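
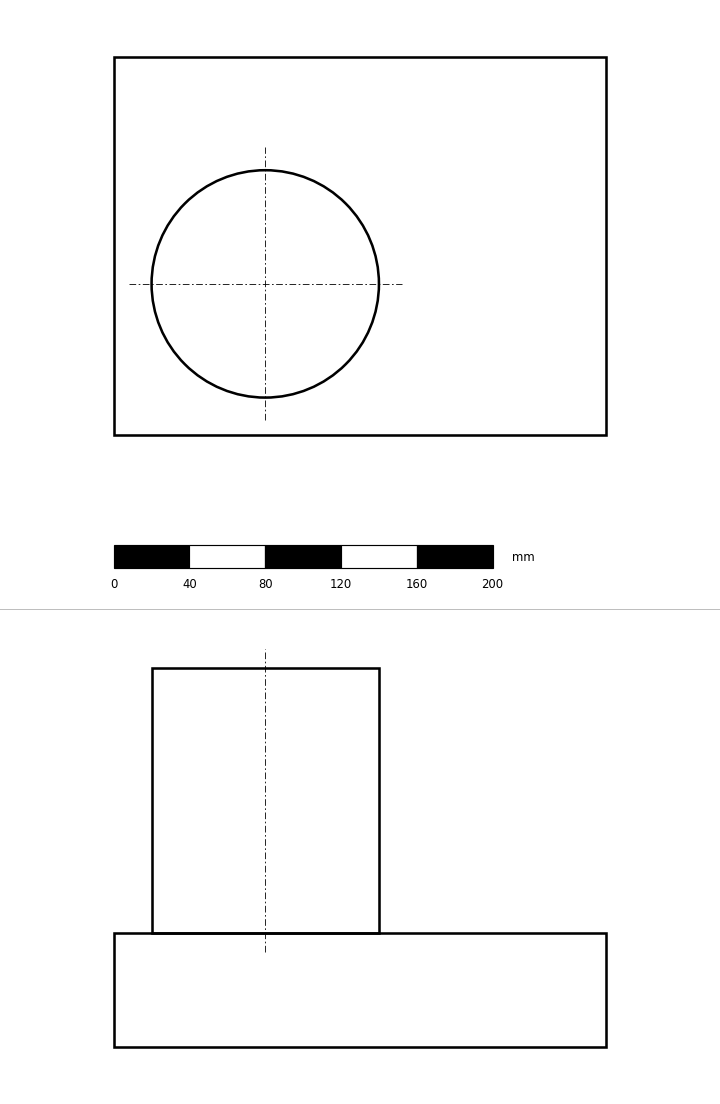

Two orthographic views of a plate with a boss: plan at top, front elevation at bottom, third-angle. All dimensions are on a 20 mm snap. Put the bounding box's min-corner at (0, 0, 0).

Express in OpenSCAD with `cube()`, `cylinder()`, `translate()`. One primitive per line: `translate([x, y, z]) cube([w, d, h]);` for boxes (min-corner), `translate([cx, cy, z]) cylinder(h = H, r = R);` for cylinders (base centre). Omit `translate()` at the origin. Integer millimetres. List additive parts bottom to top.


cube([260, 200, 60]);
translate([80, 80, 60]) cylinder(h = 140, r = 60);


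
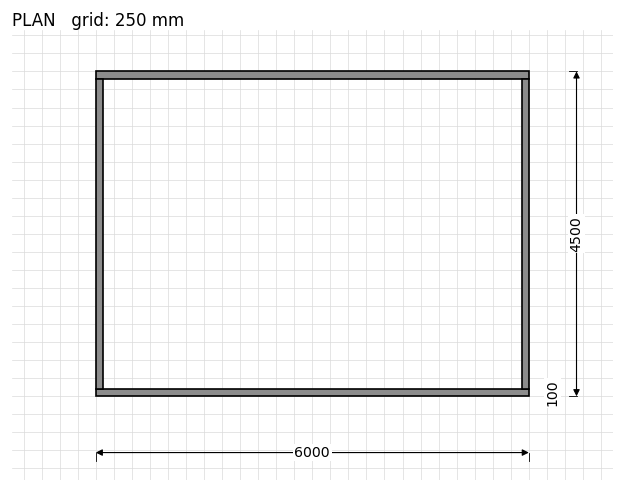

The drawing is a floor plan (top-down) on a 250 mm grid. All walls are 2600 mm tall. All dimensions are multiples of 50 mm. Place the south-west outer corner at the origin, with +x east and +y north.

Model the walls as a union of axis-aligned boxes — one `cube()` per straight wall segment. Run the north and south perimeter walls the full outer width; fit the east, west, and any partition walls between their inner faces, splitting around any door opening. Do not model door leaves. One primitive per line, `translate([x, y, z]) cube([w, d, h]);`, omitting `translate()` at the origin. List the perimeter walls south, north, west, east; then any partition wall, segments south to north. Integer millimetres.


cube([6000, 100, 2600]);
translate([0, 4400, 0]) cube([6000, 100, 2600]);
translate([0, 100, 0]) cube([100, 4300, 2600]);
translate([5900, 100, 0]) cube([100, 4300, 2600]);


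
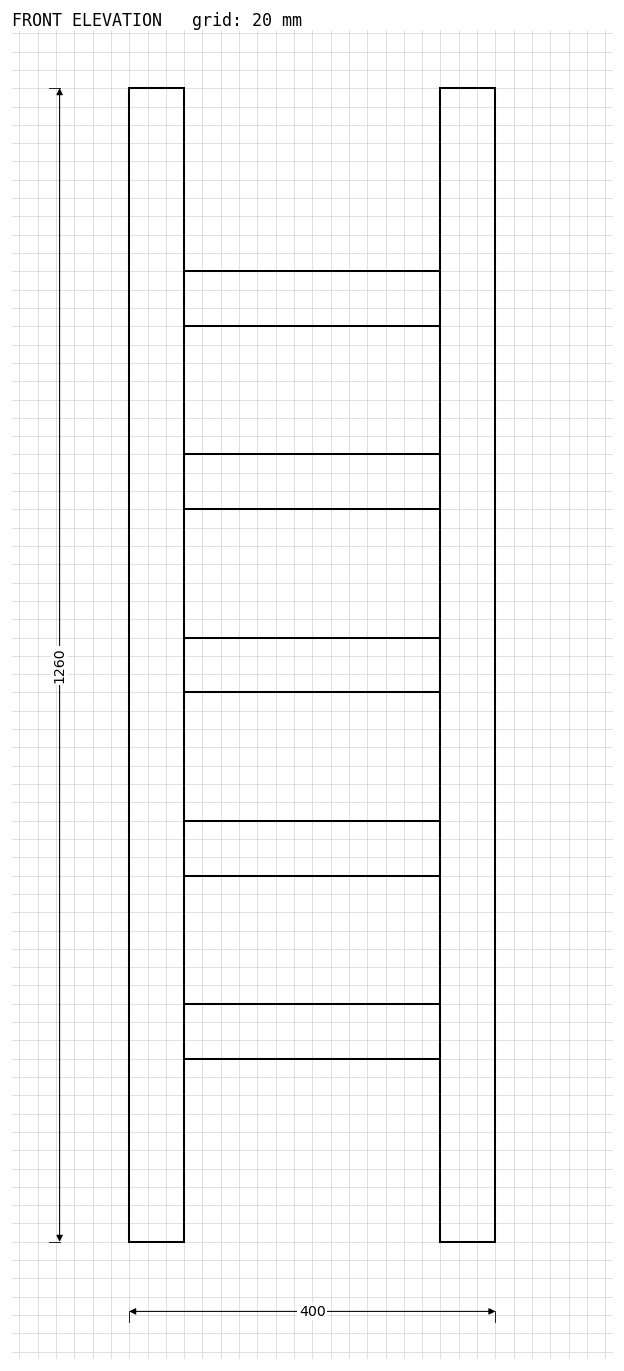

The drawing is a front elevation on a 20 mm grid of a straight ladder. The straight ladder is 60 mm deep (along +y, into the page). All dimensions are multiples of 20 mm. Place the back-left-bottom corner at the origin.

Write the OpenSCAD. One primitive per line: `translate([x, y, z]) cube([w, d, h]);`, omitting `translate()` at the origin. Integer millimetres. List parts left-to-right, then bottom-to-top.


cube([60, 60, 1260]);
translate([60, 0, 200]) cube([280, 60, 60]);
translate([60, 0, 400]) cube([280, 60, 60]);
translate([60, 0, 600]) cube([280, 60, 60]);
translate([60, 0, 800]) cube([280, 60, 60]);
translate([60, 0, 1000]) cube([280, 60, 60]);
translate([340, 0, 0]) cube([60, 60, 1260]);


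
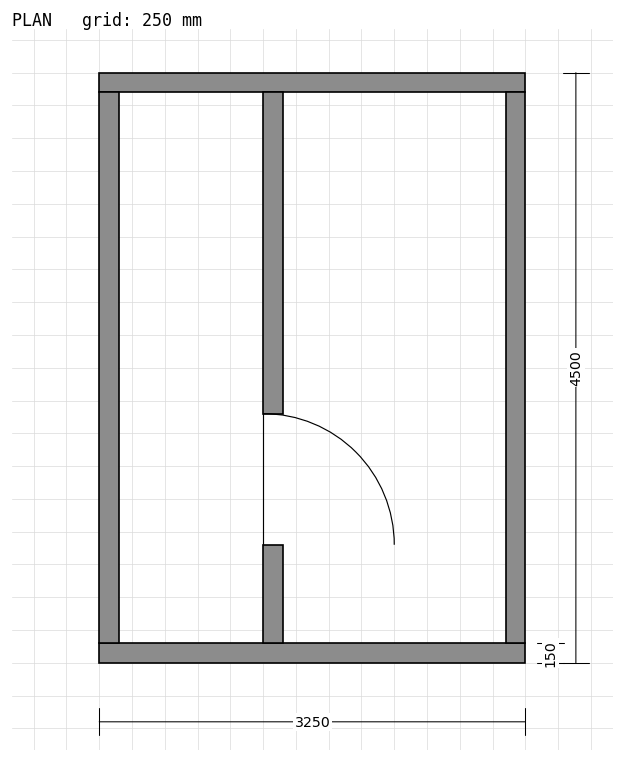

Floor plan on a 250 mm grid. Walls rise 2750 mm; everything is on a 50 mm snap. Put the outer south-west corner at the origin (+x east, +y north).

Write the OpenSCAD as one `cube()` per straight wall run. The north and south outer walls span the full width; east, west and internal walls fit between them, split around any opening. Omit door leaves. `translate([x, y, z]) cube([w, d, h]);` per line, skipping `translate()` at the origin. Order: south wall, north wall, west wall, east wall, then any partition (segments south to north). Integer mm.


cube([3250, 150, 2750]);
translate([0, 4350, 0]) cube([3250, 150, 2750]);
translate([0, 150, 0]) cube([150, 4200, 2750]);
translate([3100, 150, 0]) cube([150, 4200, 2750]);
translate([1250, 150, 0]) cube([150, 750, 2750]);
translate([1250, 1900, 0]) cube([150, 2450, 2750]);


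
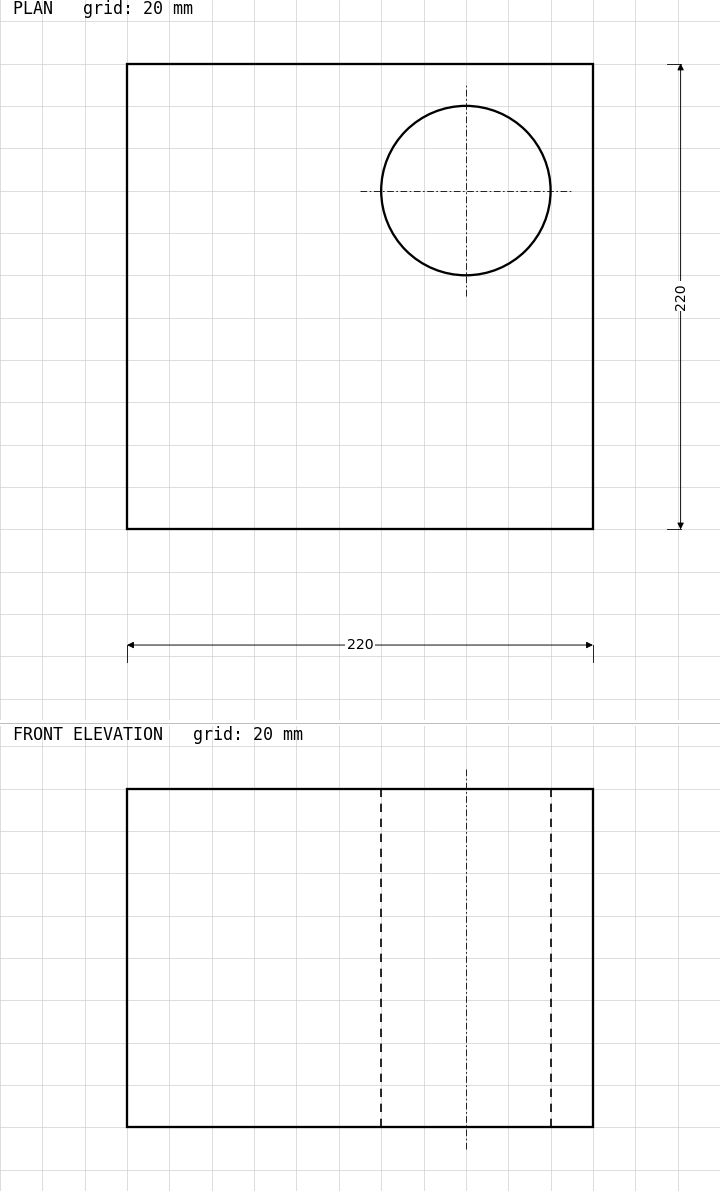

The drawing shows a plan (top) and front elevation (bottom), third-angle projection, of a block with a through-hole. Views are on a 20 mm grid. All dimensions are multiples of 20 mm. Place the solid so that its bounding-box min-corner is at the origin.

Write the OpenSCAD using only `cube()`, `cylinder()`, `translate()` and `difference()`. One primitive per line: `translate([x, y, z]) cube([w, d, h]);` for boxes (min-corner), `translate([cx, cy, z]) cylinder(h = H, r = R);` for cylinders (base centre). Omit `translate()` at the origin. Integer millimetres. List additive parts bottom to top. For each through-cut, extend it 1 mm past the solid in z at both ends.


difference() {
  cube([220, 220, 160]);
  translate([160, 160, -1]) cylinder(h = 162, r = 40);
}


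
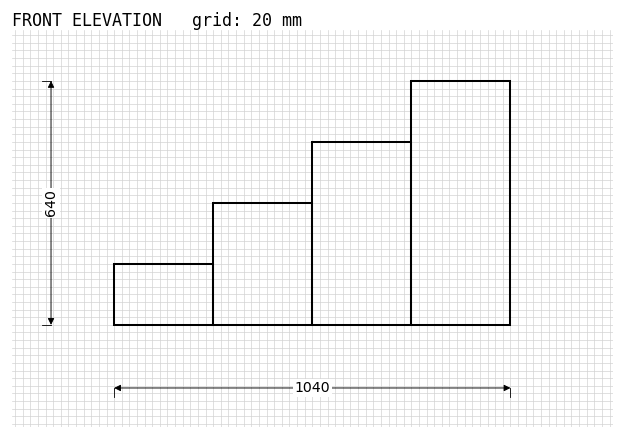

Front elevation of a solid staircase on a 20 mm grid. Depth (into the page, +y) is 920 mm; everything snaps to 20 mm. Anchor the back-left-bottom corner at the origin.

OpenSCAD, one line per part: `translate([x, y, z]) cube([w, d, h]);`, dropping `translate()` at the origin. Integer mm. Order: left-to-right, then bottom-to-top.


cube([260, 920, 160]);
translate([260, 0, 0]) cube([260, 920, 320]);
translate([520, 0, 0]) cube([260, 920, 480]);
translate([780, 0, 0]) cube([260, 920, 640]);


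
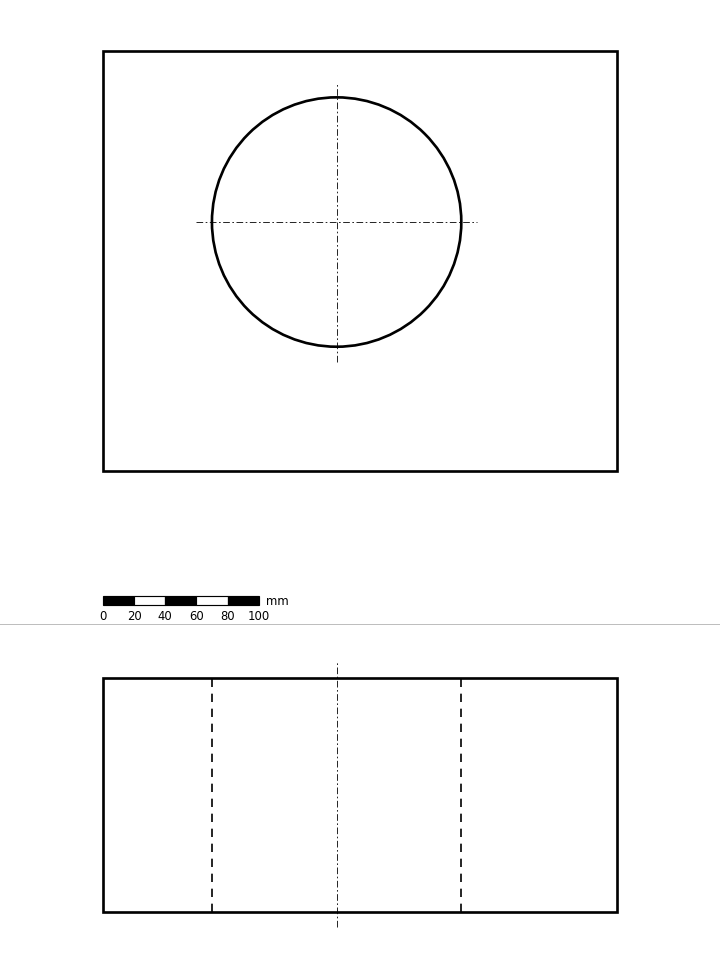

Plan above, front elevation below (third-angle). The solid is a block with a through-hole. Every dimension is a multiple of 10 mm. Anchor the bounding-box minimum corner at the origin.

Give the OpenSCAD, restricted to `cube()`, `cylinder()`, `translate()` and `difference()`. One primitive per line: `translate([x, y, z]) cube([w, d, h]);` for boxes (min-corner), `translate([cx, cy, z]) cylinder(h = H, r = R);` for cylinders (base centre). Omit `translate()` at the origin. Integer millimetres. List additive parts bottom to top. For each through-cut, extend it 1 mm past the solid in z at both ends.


difference() {
  cube([330, 270, 150]);
  translate([150, 160, -1]) cylinder(h = 152, r = 80);
}


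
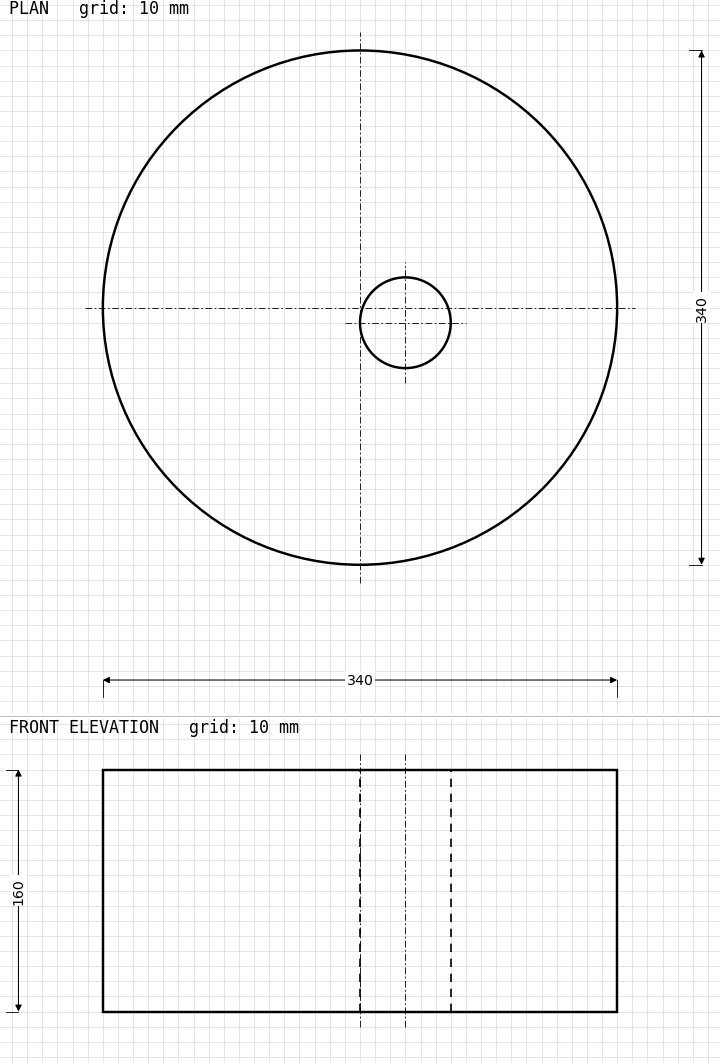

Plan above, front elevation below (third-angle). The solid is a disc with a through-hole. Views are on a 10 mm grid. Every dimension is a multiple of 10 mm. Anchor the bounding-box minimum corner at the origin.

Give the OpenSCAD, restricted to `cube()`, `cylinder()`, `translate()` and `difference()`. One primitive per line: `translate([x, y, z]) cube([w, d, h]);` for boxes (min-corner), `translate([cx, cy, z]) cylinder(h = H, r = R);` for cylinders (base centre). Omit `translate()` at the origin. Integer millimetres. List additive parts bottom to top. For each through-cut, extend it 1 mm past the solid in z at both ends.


difference() {
  translate([170, 170, 0]) cylinder(h = 160, r = 170);
  translate([200, 160, -1]) cylinder(h = 162, r = 30);
}


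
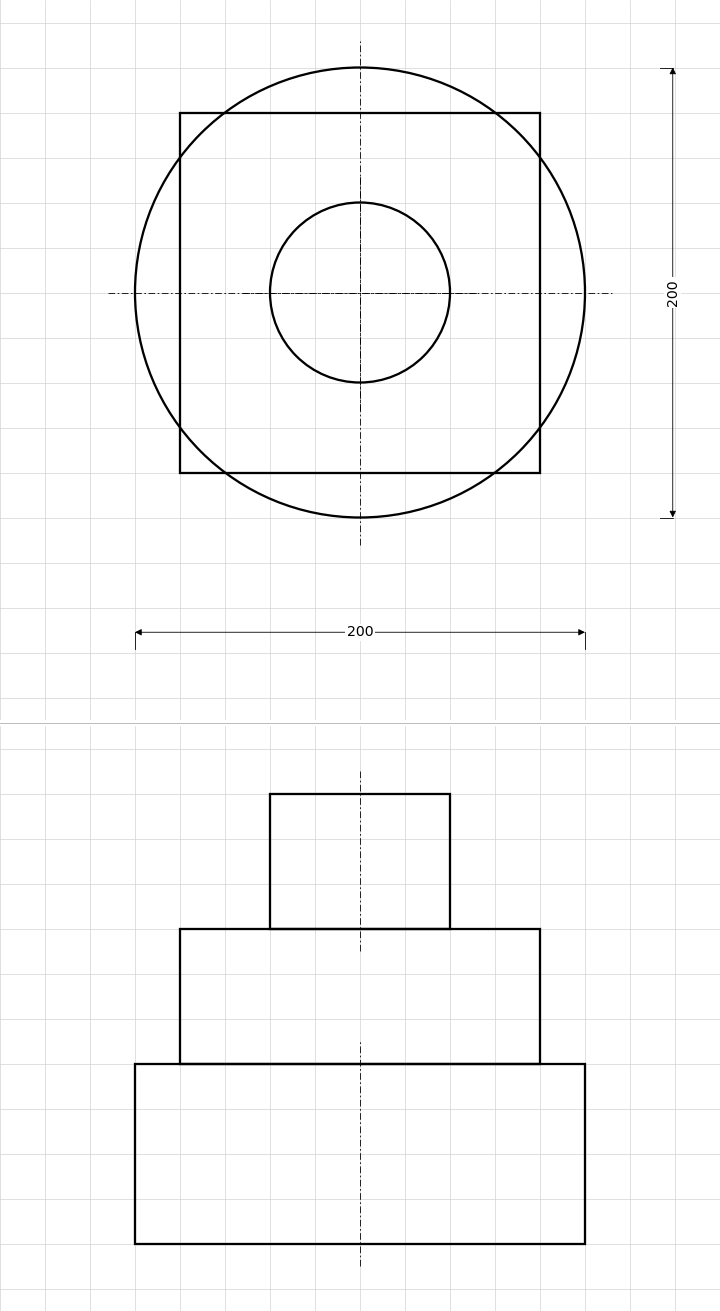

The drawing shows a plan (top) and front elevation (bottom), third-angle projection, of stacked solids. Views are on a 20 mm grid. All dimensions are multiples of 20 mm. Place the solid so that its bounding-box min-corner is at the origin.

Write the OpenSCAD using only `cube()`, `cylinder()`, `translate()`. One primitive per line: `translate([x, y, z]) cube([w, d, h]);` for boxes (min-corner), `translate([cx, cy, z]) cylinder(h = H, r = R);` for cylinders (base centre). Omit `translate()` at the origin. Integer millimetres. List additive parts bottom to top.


translate([100, 100, 0]) cylinder(h = 80, r = 100);
translate([20, 20, 80]) cube([160, 160, 60]);
translate([100, 100, 140]) cylinder(h = 60, r = 40);


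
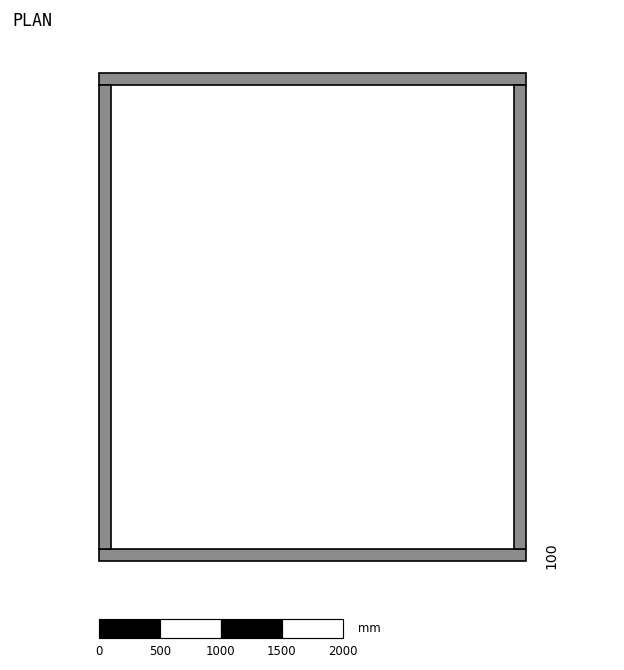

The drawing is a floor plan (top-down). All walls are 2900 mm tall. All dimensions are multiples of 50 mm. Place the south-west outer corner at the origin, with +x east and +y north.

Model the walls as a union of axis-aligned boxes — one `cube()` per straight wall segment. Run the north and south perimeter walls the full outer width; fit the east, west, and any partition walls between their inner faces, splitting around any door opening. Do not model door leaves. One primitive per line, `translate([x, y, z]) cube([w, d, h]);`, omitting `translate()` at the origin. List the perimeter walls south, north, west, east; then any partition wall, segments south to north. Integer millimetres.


cube([3500, 100, 2900]);
translate([0, 3900, 0]) cube([3500, 100, 2900]);
translate([0, 100, 0]) cube([100, 3800, 2900]);
translate([3400, 100, 0]) cube([100, 3800, 2900]);


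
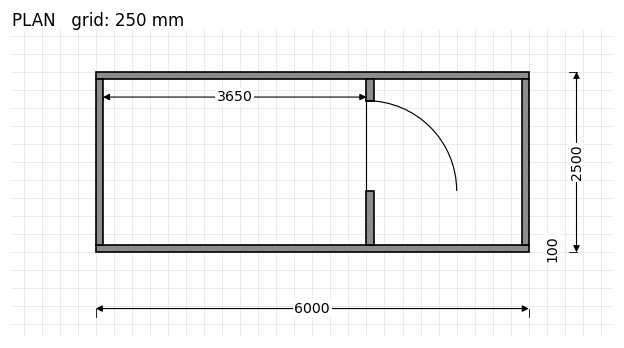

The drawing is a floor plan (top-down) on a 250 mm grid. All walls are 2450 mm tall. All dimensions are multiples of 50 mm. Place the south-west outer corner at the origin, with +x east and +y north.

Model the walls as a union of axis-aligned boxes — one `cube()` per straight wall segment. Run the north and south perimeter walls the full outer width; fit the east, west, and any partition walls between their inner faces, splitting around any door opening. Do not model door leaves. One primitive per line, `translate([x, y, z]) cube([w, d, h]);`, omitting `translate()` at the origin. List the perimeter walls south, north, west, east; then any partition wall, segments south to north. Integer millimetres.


cube([6000, 100, 2450]);
translate([0, 2400, 0]) cube([6000, 100, 2450]);
translate([0, 100, 0]) cube([100, 2300, 2450]);
translate([5900, 100, 0]) cube([100, 2300, 2450]);
translate([3750, 100, 0]) cube([100, 750, 2450]);
translate([3750, 2100, 0]) cube([100, 300, 2450]);


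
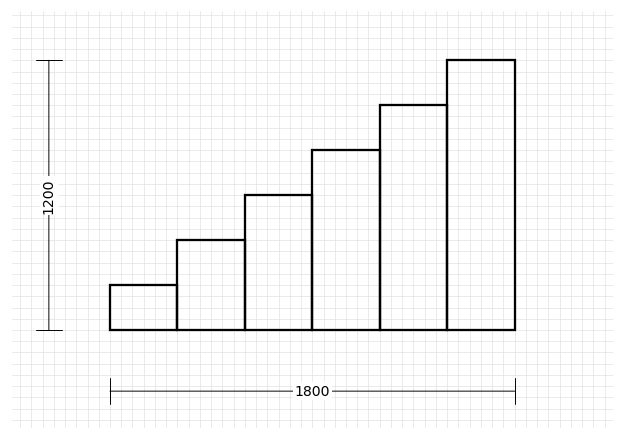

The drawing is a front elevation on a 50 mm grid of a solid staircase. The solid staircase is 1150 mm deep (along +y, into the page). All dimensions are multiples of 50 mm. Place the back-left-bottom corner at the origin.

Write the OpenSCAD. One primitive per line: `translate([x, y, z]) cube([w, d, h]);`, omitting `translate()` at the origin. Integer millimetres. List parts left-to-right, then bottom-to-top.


cube([300, 1150, 200]);
translate([300, 0, 0]) cube([300, 1150, 400]);
translate([600, 0, 0]) cube([300, 1150, 600]);
translate([900, 0, 0]) cube([300, 1150, 800]);
translate([1200, 0, 0]) cube([300, 1150, 1000]);
translate([1500, 0, 0]) cube([300, 1150, 1200]);


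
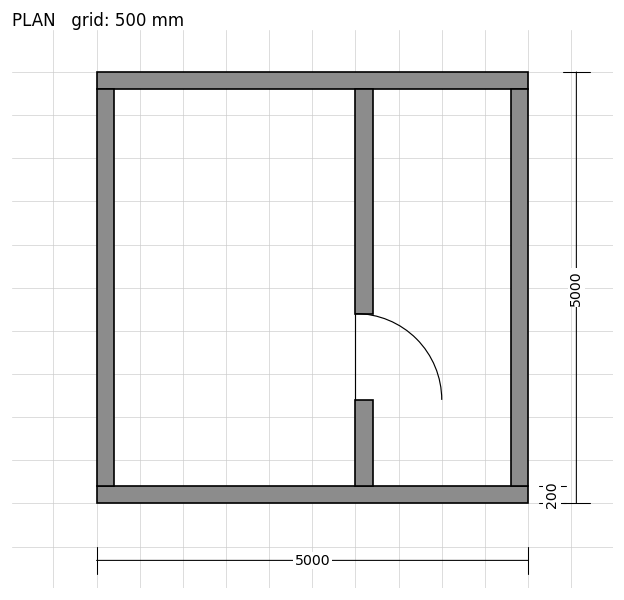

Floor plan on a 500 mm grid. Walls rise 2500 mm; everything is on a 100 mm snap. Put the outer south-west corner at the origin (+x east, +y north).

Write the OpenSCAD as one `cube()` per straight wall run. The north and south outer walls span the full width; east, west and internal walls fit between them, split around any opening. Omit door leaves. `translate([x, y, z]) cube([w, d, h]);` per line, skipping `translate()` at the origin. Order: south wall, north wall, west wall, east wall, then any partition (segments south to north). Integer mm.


cube([5000, 200, 2500]);
translate([0, 4800, 0]) cube([5000, 200, 2500]);
translate([0, 200, 0]) cube([200, 4600, 2500]);
translate([4800, 200, 0]) cube([200, 4600, 2500]);
translate([3000, 200, 0]) cube([200, 1000, 2500]);
translate([3000, 2200, 0]) cube([200, 2600, 2500]);


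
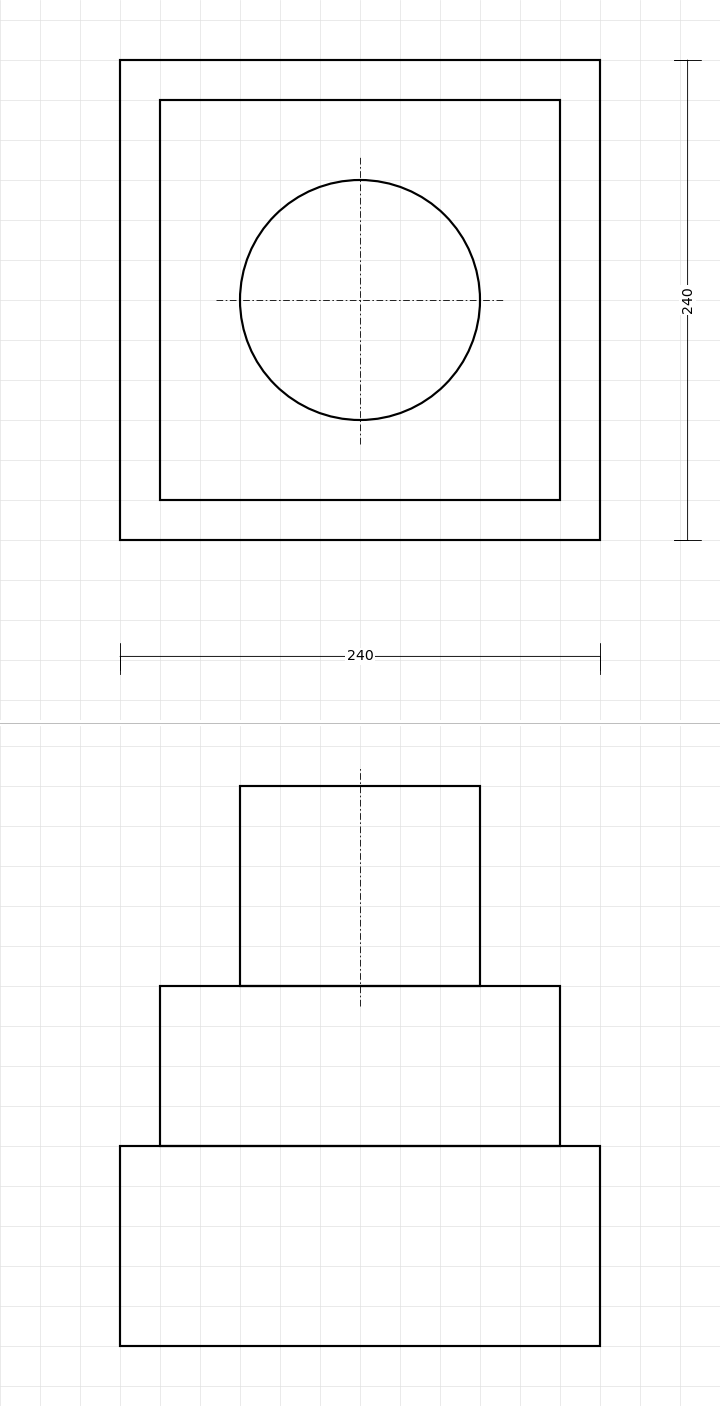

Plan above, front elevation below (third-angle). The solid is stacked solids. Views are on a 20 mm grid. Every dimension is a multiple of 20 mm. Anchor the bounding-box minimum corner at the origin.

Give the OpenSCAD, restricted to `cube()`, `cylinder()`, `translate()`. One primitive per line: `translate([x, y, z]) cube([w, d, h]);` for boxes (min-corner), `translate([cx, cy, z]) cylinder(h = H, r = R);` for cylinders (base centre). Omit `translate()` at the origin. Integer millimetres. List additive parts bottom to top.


cube([240, 240, 100]);
translate([20, 20, 100]) cube([200, 200, 80]);
translate([120, 120, 180]) cylinder(h = 100, r = 60);


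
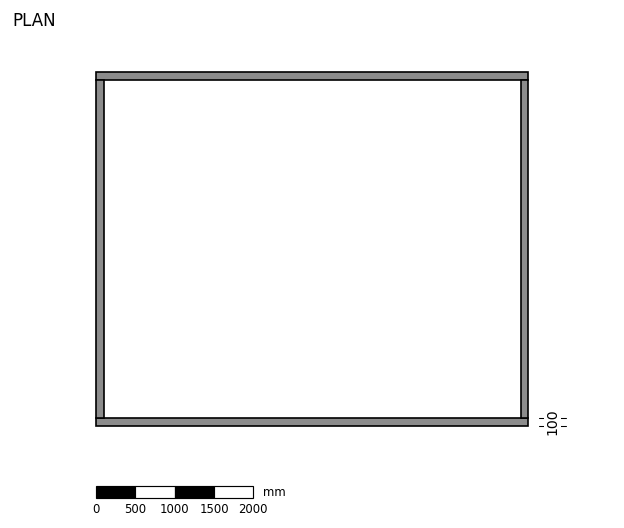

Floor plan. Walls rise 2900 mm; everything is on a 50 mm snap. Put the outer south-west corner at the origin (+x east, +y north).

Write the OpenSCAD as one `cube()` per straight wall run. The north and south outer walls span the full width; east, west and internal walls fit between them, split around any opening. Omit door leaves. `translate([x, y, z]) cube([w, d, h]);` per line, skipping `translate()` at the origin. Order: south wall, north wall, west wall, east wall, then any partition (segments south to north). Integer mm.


cube([5500, 100, 2900]);
translate([0, 4400, 0]) cube([5500, 100, 2900]);
translate([0, 100, 0]) cube([100, 4300, 2900]);
translate([5400, 100, 0]) cube([100, 4300, 2900]);


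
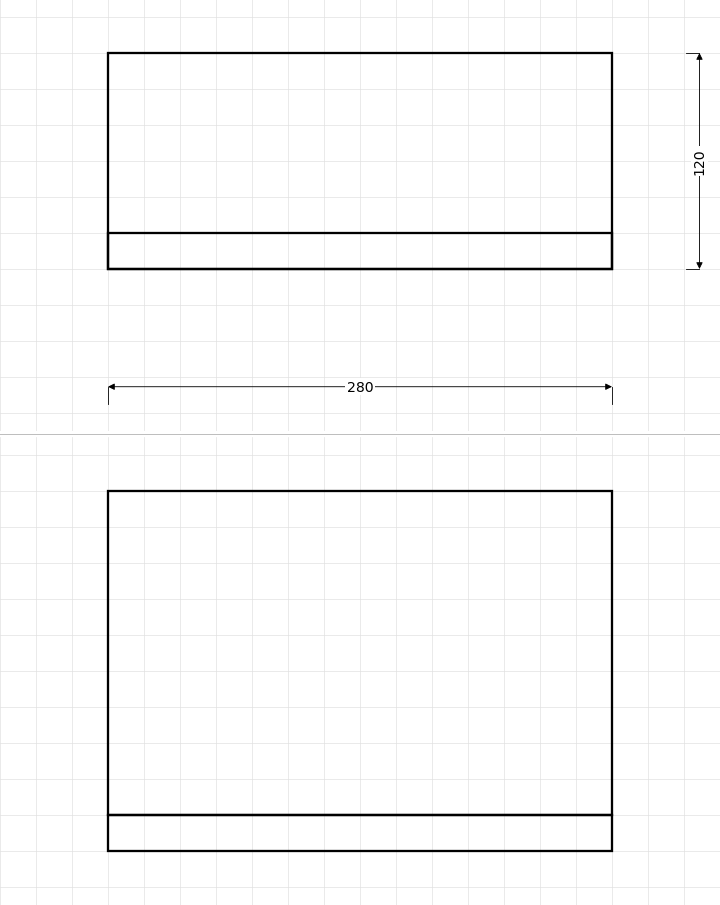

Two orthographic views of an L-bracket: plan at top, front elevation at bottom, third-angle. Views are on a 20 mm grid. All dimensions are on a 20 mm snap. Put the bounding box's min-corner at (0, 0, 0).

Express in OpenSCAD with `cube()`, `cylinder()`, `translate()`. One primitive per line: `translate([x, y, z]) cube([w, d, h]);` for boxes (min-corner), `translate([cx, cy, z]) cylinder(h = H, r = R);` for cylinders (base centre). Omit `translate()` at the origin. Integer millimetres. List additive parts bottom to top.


cube([280, 120, 20]);
translate([0, 0, 20]) cube([280, 20, 180]);


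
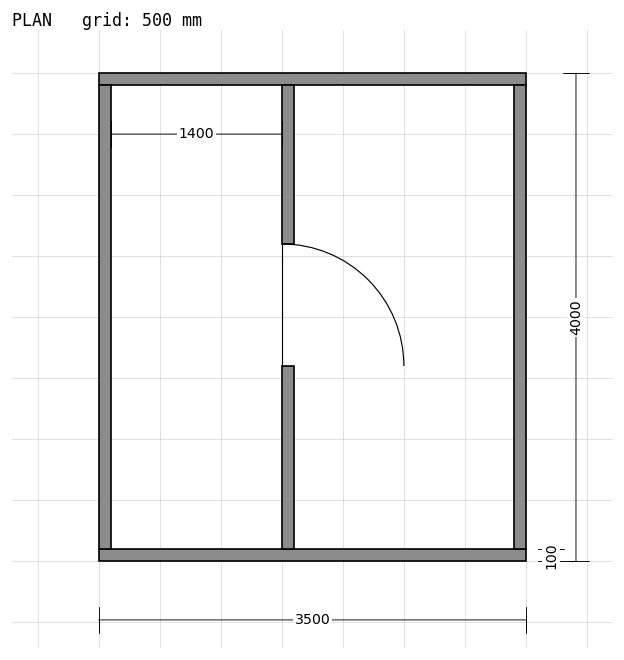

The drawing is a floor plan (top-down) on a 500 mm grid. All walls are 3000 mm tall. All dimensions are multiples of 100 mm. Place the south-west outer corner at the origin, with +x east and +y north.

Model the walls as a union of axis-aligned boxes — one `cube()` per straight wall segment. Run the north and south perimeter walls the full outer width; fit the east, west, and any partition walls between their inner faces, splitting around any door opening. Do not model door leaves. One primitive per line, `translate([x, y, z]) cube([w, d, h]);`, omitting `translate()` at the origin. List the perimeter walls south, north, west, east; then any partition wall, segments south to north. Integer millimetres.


cube([3500, 100, 3000]);
translate([0, 3900, 0]) cube([3500, 100, 3000]);
translate([0, 100, 0]) cube([100, 3800, 3000]);
translate([3400, 100, 0]) cube([100, 3800, 3000]);
translate([1500, 100, 0]) cube([100, 1500, 3000]);
translate([1500, 2600, 0]) cube([100, 1300, 3000]);


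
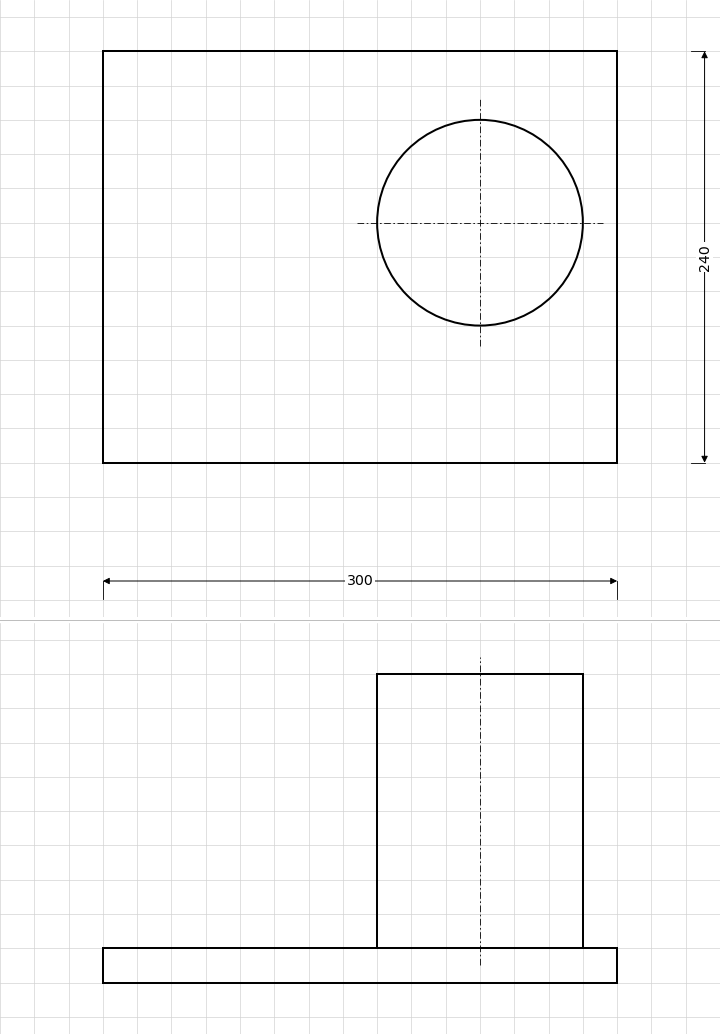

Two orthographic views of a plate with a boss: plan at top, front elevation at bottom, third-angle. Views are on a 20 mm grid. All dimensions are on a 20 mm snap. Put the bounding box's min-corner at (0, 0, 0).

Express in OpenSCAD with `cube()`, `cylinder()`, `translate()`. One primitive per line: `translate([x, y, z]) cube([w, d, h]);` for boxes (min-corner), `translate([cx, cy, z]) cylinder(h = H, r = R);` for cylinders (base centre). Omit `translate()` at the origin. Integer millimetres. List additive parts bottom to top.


cube([300, 240, 20]);
translate([220, 140, 20]) cylinder(h = 160, r = 60);


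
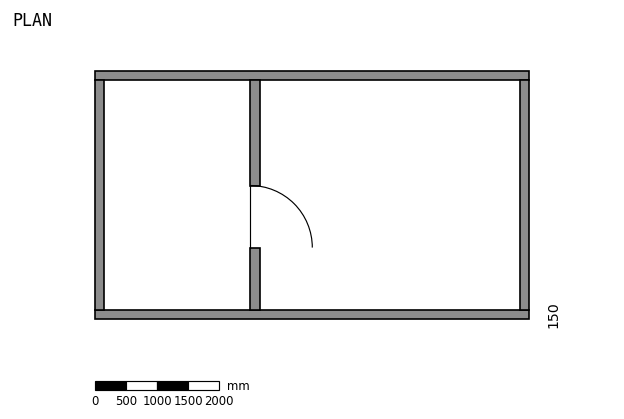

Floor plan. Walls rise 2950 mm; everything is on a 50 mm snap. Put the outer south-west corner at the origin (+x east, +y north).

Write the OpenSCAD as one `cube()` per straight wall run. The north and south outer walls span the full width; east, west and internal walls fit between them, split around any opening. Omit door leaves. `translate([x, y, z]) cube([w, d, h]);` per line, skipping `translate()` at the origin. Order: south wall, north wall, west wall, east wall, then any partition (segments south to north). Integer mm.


cube([7000, 150, 2950]);
translate([0, 3850, 0]) cube([7000, 150, 2950]);
translate([0, 150, 0]) cube([150, 3700, 2950]);
translate([6850, 150, 0]) cube([150, 3700, 2950]);
translate([2500, 150, 0]) cube([150, 1000, 2950]);
translate([2500, 2150, 0]) cube([150, 1700, 2950]);


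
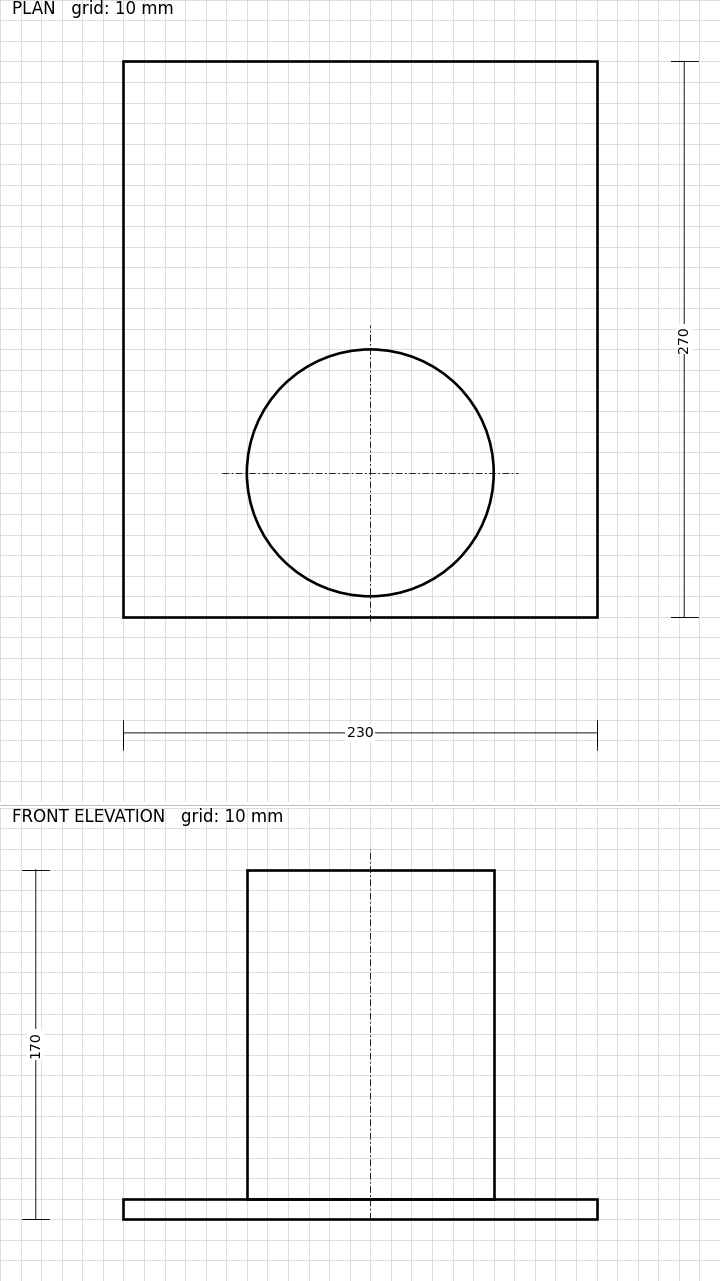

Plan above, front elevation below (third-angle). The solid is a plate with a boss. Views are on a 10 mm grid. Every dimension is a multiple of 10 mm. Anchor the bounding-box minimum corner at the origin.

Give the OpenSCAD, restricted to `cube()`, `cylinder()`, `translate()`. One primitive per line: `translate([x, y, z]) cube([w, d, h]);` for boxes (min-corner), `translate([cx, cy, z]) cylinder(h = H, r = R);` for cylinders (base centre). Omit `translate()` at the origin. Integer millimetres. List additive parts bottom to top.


cube([230, 270, 10]);
translate([120, 70, 10]) cylinder(h = 160, r = 60);


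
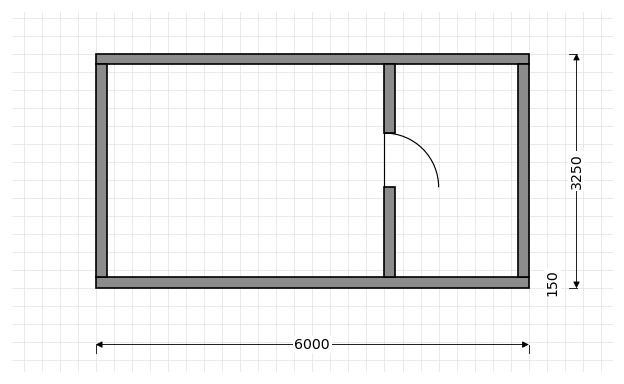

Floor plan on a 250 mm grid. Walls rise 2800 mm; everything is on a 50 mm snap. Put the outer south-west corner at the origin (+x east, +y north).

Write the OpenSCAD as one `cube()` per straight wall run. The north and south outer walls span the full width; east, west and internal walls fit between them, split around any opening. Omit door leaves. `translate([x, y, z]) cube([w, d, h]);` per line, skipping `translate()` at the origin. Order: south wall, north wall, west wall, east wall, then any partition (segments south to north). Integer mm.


cube([6000, 150, 2800]);
translate([0, 3100, 0]) cube([6000, 150, 2800]);
translate([0, 150, 0]) cube([150, 2950, 2800]);
translate([5850, 150, 0]) cube([150, 2950, 2800]);
translate([4000, 150, 0]) cube([150, 1250, 2800]);
translate([4000, 2150, 0]) cube([150, 950, 2800]);


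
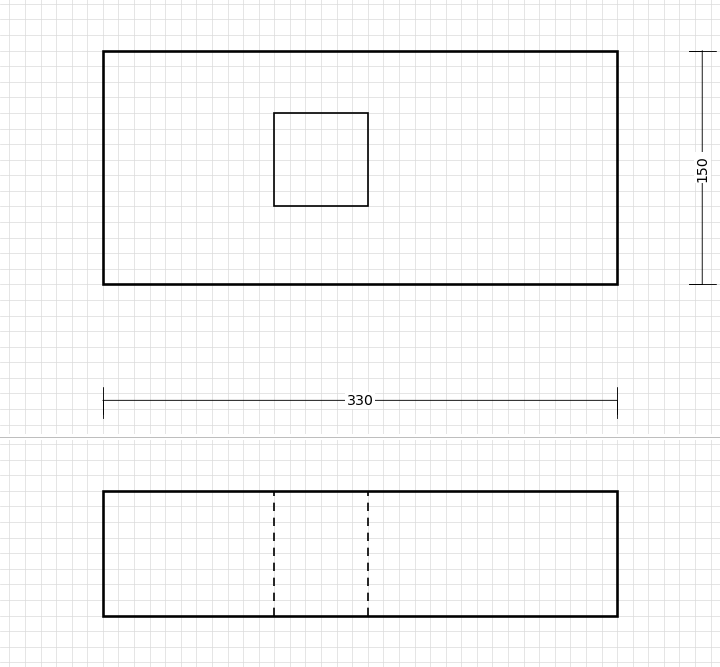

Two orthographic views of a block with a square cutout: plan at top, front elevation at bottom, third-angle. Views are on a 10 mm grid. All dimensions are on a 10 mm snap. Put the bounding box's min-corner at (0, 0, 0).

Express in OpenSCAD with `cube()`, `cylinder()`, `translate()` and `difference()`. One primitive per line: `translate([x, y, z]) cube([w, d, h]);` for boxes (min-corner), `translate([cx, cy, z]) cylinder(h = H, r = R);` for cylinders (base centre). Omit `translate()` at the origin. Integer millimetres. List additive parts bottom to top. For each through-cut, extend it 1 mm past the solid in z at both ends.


difference() {
  cube([330, 150, 80]);
  translate([110, 50, -1]) cube([60, 60, 82]);
}


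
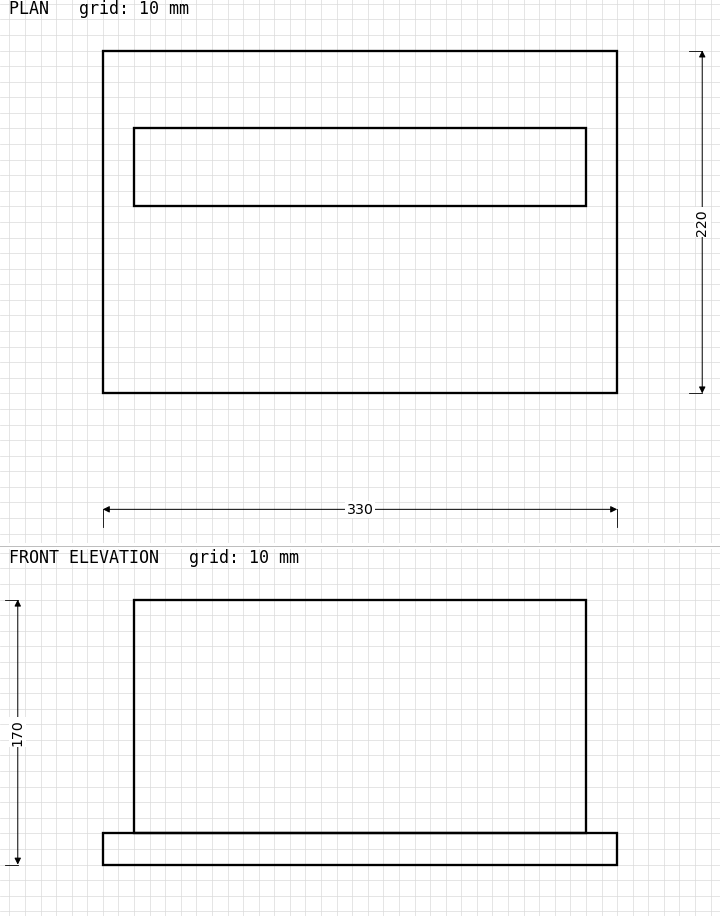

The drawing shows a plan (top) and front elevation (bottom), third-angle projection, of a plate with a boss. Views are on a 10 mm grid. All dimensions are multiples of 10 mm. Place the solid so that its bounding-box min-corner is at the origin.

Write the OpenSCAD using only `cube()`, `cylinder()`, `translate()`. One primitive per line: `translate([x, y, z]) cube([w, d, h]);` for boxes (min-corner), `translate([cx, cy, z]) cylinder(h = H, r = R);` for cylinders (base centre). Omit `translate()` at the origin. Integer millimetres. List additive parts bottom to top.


cube([330, 220, 20]);
translate([20, 120, 20]) cube([290, 50, 150]);


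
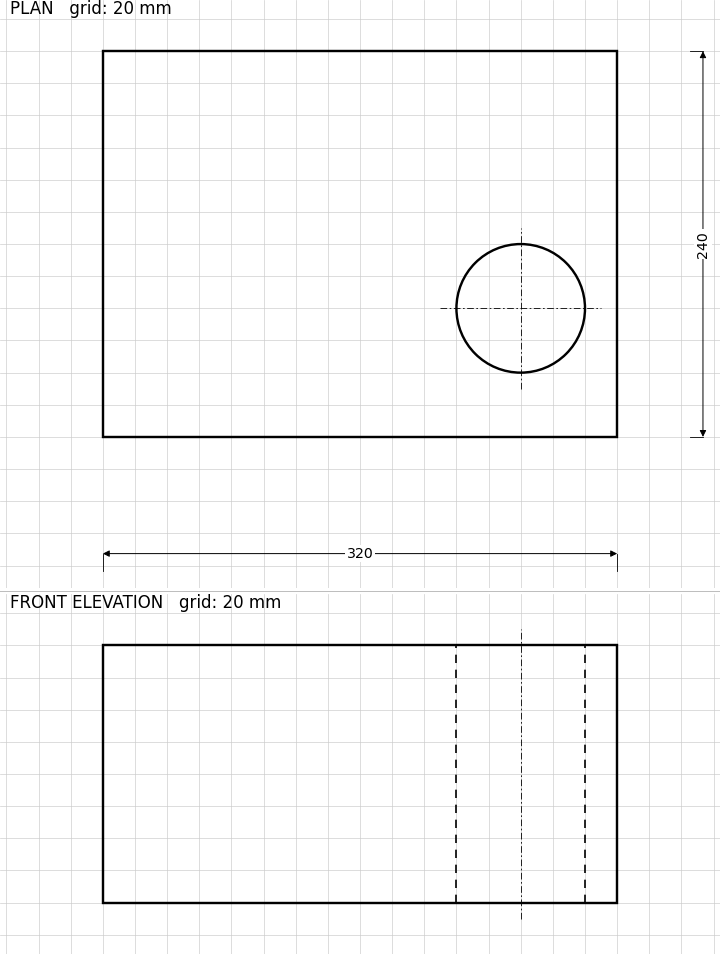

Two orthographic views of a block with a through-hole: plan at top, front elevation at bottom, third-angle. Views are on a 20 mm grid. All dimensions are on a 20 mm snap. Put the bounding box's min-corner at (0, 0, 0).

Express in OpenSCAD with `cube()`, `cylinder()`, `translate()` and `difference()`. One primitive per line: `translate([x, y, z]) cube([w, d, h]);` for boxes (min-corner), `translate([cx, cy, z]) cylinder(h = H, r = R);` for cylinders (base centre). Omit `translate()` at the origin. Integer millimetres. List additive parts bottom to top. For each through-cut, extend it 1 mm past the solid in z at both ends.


difference() {
  cube([320, 240, 160]);
  translate([260, 80, -1]) cylinder(h = 162, r = 40);
}


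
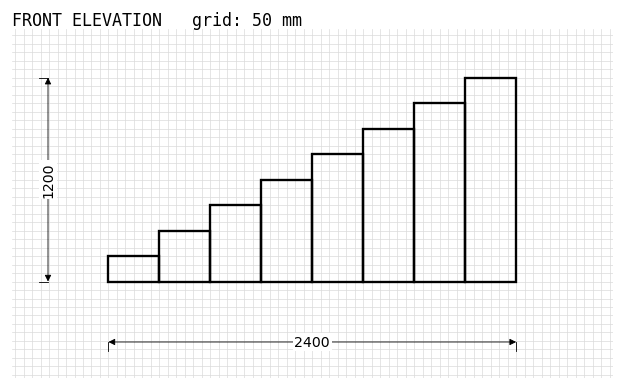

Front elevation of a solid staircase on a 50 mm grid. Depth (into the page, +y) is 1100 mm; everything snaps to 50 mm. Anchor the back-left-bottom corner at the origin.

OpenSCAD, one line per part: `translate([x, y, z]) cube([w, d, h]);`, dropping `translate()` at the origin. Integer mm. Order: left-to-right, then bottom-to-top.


cube([300, 1100, 150]);
translate([300, 0, 0]) cube([300, 1100, 300]);
translate([600, 0, 0]) cube([300, 1100, 450]);
translate([900, 0, 0]) cube([300, 1100, 600]);
translate([1200, 0, 0]) cube([300, 1100, 750]);
translate([1500, 0, 0]) cube([300, 1100, 900]);
translate([1800, 0, 0]) cube([300, 1100, 1050]);
translate([2100, 0, 0]) cube([300, 1100, 1200]);


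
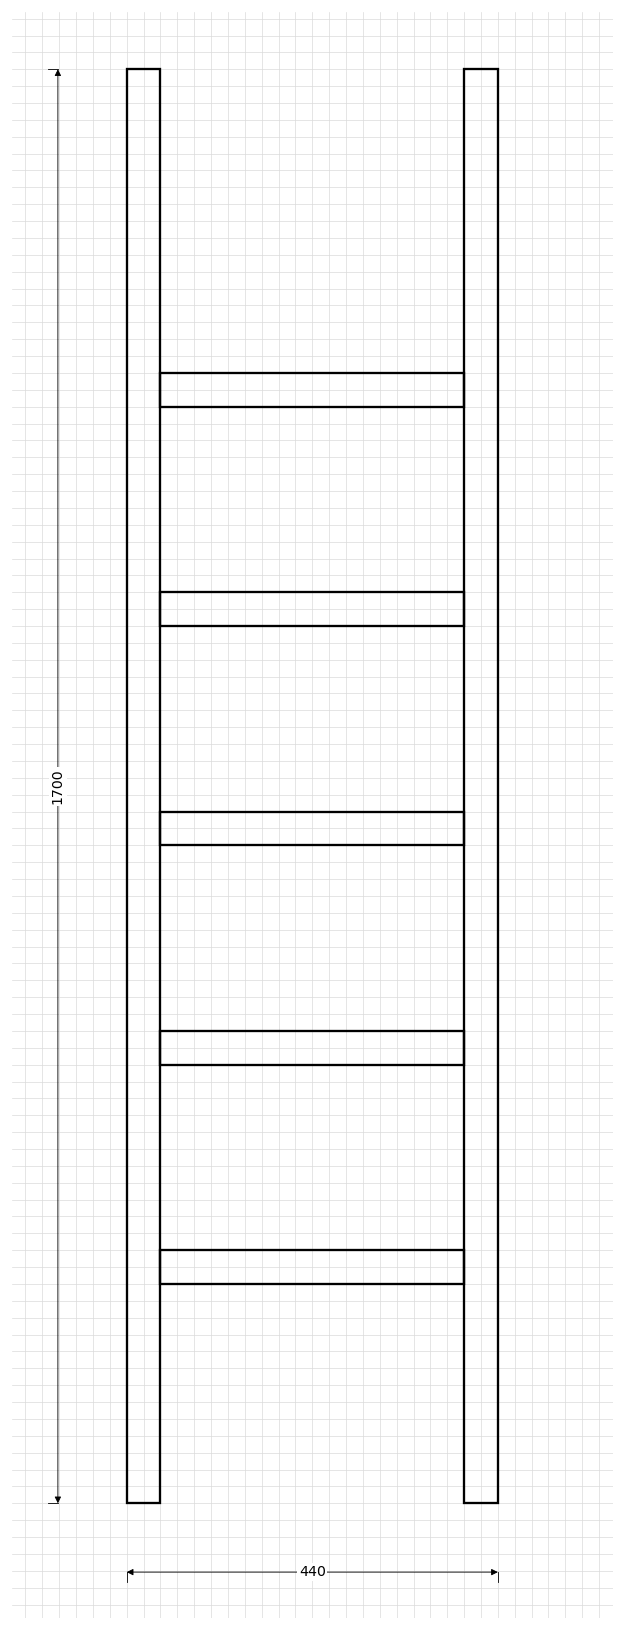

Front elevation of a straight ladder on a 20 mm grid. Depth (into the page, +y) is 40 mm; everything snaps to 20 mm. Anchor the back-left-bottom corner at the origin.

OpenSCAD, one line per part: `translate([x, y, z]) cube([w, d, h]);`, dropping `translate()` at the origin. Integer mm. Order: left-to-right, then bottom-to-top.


cube([40, 40, 1700]);
translate([40, 0, 260]) cube([360, 40, 40]);
translate([40, 0, 520]) cube([360, 40, 40]);
translate([40, 0, 780]) cube([360, 40, 40]);
translate([40, 0, 1040]) cube([360, 40, 40]);
translate([40, 0, 1300]) cube([360, 40, 40]);
translate([400, 0, 0]) cube([40, 40, 1700]);


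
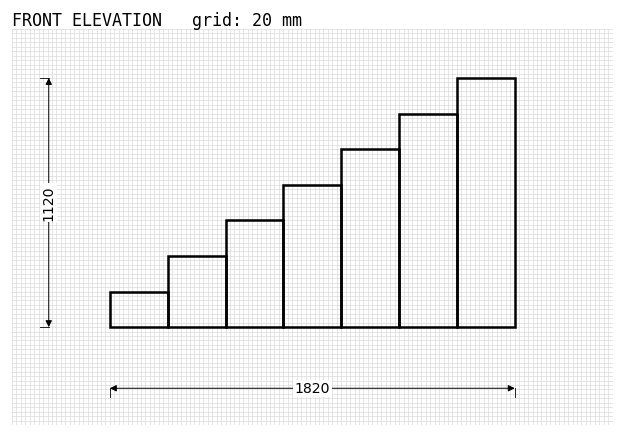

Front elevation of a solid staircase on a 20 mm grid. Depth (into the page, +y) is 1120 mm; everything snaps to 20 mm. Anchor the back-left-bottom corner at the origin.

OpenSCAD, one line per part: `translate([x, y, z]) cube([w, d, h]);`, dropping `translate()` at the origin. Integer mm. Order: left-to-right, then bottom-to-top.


cube([260, 1120, 160]);
translate([260, 0, 0]) cube([260, 1120, 320]);
translate([520, 0, 0]) cube([260, 1120, 480]);
translate([780, 0, 0]) cube([260, 1120, 640]);
translate([1040, 0, 0]) cube([260, 1120, 800]);
translate([1300, 0, 0]) cube([260, 1120, 960]);
translate([1560, 0, 0]) cube([260, 1120, 1120]);


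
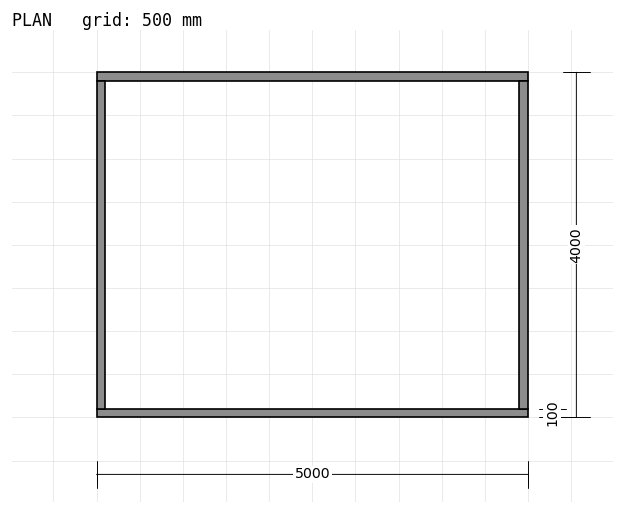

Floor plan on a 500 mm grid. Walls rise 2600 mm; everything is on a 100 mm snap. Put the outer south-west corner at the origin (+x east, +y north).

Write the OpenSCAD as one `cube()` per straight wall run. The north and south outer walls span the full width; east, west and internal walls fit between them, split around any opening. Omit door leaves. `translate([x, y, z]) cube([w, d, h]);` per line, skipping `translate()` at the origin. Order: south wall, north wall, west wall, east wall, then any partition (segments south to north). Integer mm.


cube([5000, 100, 2600]);
translate([0, 3900, 0]) cube([5000, 100, 2600]);
translate([0, 100, 0]) cube([100, 3800, 2600]);
translate([4900, 100, 0]) cube([100, 3800, 2600]);


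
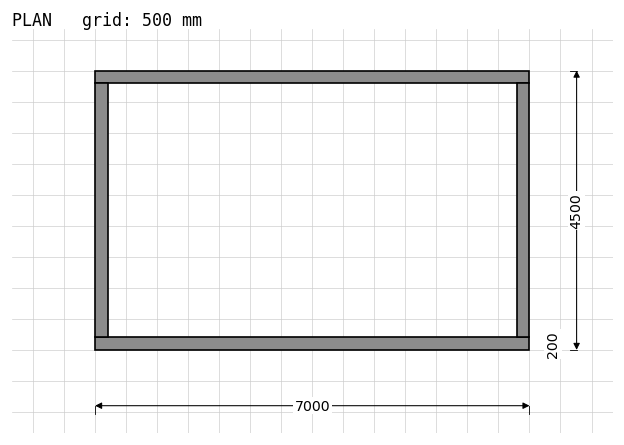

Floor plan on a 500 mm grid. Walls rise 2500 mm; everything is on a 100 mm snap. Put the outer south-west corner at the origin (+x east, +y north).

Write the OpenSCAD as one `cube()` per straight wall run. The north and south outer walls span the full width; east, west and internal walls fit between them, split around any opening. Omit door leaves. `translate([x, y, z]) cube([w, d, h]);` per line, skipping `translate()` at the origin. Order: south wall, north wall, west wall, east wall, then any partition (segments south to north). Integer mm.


cube([7000, 200, 2500]);
translate([0, 4300, 0]) cube([7000, 200, 2500]);
translate([0, 200, 0]) cube([200, 4100, 2500]);
translate([6800, 200, 0]) cube([200, 4100, 2500]);


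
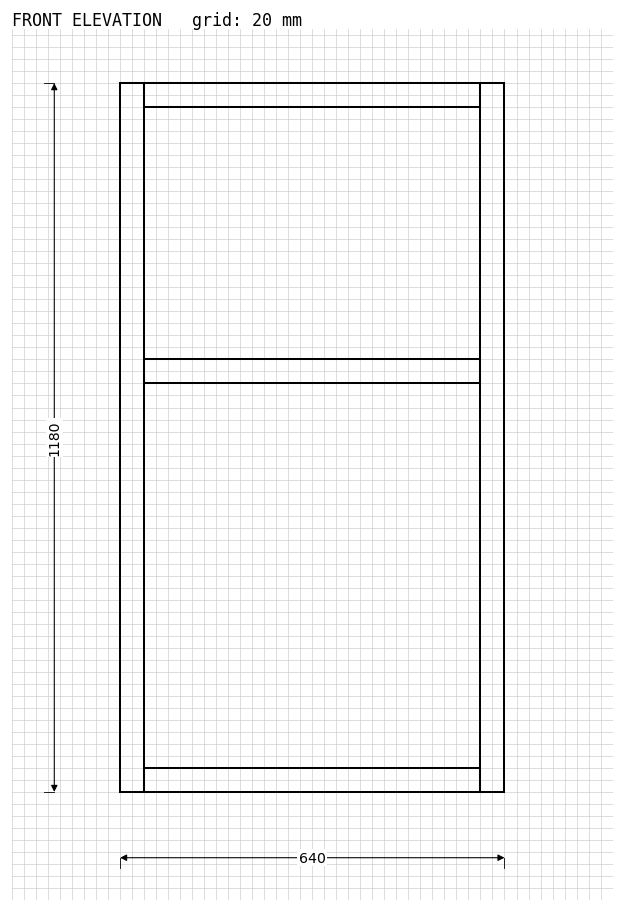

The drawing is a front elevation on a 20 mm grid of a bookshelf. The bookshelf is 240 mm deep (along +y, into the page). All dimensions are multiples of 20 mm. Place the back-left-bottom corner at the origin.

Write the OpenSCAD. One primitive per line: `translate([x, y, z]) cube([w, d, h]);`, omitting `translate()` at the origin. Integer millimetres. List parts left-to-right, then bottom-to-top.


cube([40, 240, 1180]);
translate([40, 0, 0]) cube([560, 240, 40]);
translate([40, 0, 680]) cube([560, 240, 40]);
translate([40, 0, 1140]) cube([560, 240, 40]);
translate([600, 0, 0]) cube([40, 240, 1180]);


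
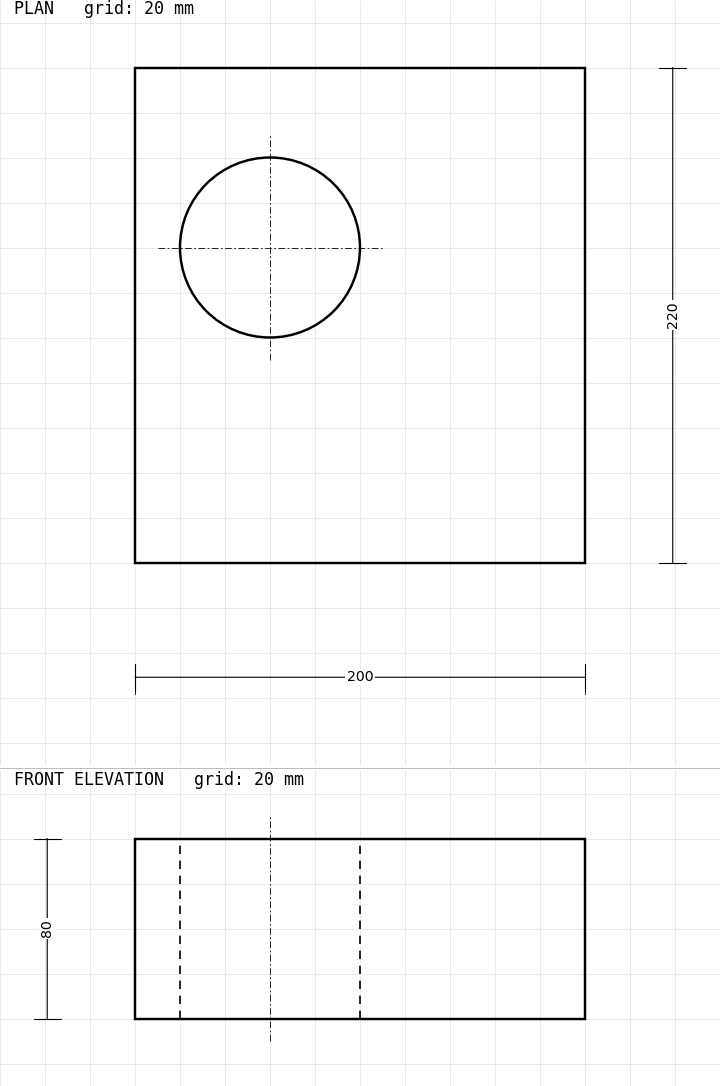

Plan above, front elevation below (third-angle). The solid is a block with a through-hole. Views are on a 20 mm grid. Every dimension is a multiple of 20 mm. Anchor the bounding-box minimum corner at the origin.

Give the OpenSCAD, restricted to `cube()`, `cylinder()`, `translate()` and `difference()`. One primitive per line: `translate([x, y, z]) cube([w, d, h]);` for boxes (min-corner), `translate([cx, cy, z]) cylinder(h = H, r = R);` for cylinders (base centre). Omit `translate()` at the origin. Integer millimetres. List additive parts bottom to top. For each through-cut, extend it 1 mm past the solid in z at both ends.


difference() {
  cube([200, 220, 80]);
  translate([60, 140, -1]) cylinder(h = 82, r = 40);
}


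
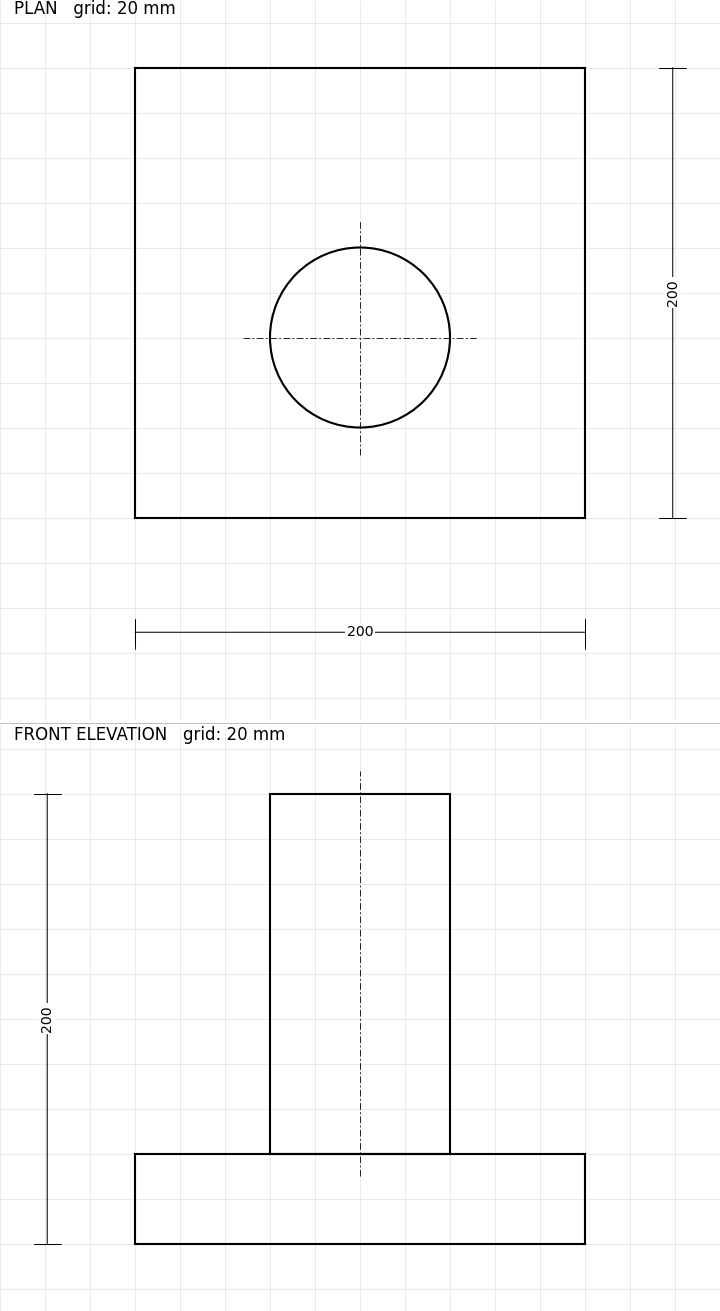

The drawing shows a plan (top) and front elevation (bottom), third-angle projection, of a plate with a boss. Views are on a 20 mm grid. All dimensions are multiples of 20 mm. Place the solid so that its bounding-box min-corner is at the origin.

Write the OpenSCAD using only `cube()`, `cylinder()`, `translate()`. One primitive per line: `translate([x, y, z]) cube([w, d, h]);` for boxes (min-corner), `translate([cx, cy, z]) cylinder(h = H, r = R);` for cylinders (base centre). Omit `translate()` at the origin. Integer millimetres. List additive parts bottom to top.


cube([200, 200, 40]);
translate([100, 80, 40]) cylinder(h = 160, r = 40);


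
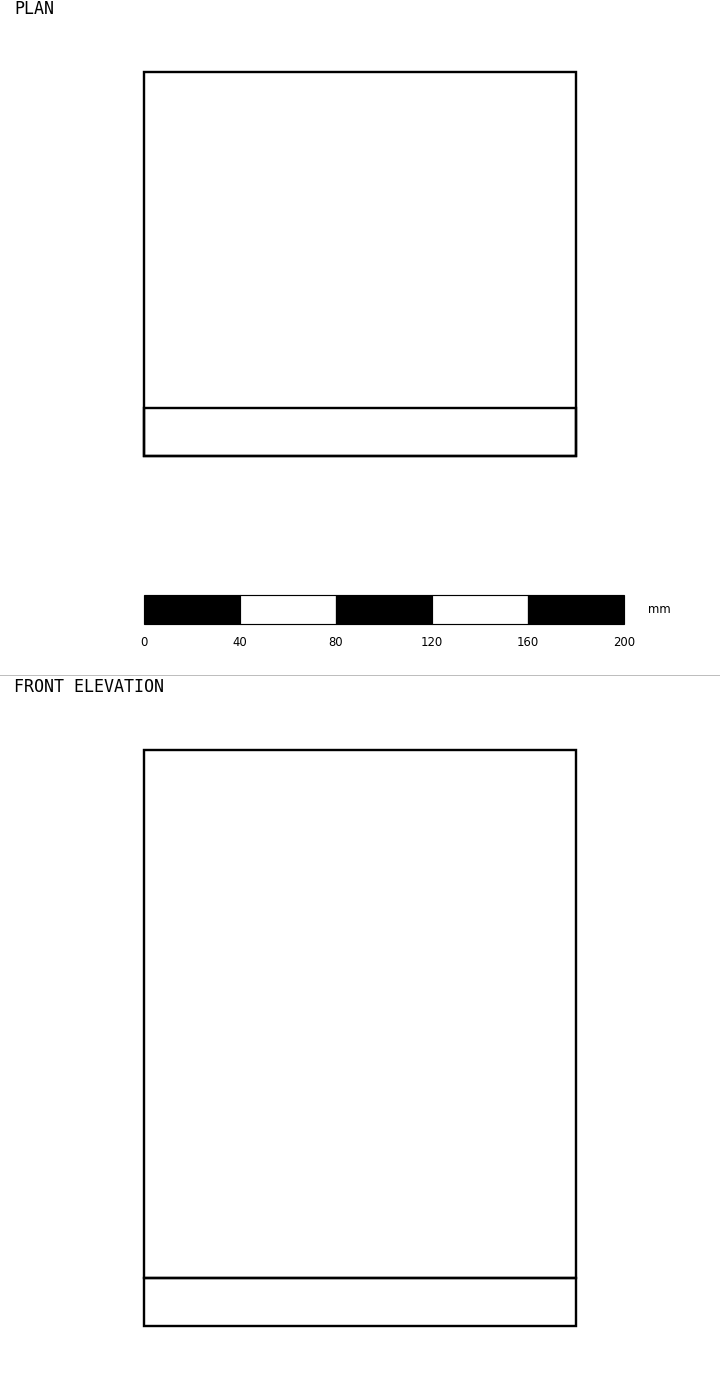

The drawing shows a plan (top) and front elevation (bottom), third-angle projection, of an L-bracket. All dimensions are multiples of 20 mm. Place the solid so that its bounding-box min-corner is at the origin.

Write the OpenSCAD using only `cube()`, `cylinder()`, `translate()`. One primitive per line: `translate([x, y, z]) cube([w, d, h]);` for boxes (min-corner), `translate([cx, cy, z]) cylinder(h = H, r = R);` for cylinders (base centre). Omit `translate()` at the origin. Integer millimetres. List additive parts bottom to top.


cube([180, 160, 20]);
translate([0, 0, 20]) cube([180, 20, 220]);


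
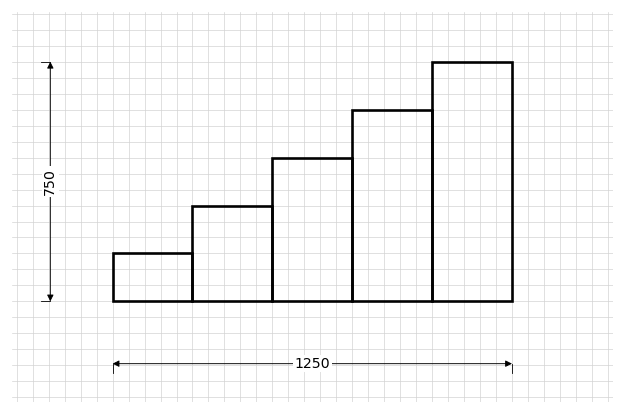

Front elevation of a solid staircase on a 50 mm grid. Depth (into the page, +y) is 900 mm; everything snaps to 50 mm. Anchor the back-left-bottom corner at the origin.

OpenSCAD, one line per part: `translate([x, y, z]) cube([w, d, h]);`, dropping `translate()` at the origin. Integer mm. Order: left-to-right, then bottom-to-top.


cube([250, 900, 150]);
translate([250, 0, 0]) cube([250, 900, 300]);
translate([500, 0, 0]) cube([250, 900, 450]);
translate([750, 0, 0]) cube([250, 900, 600]);
translate([1000, 0, 0]) cube([250, 900, 750]);


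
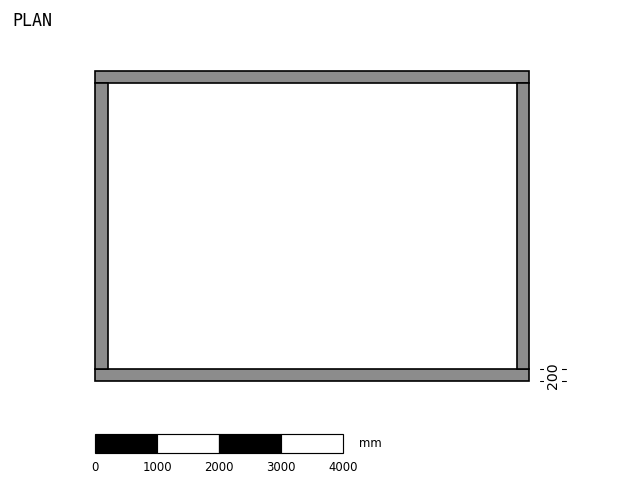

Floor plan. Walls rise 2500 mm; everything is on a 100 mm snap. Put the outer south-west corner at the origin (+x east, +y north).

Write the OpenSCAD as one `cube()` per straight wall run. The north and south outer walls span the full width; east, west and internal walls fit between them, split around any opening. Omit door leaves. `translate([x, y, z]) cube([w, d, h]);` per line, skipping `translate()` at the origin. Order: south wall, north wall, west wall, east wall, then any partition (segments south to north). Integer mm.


cube([7000, 200, 2500]);
translate([0, 4800, 0]) cube([7000, 200, 2500]);
translate([0, 200, 0]) cube([200, 4600, 2500]);
translate([6800, 200, 0]) cube([200, 4600, 2500]);


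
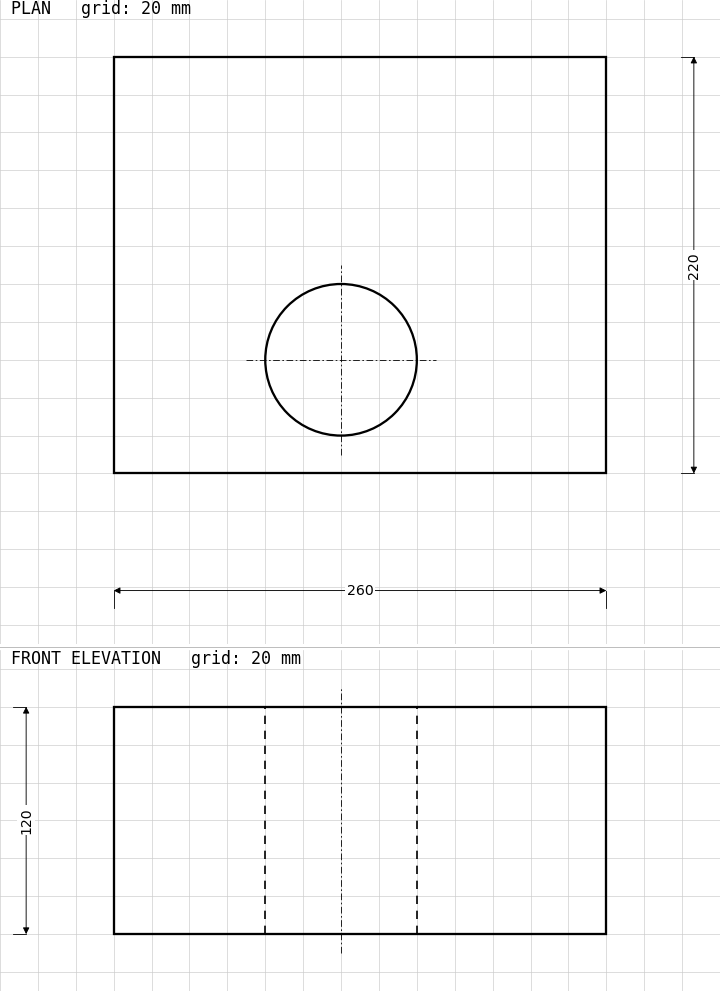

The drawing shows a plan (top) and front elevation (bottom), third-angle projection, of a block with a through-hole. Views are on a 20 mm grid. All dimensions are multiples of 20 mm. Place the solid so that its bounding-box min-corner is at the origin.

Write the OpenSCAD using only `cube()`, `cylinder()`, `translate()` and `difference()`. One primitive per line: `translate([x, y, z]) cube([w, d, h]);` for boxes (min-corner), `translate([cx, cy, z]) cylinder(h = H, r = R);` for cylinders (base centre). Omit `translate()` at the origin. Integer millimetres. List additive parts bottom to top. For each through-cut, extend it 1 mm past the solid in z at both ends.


difference() {
  cube([260, 220, 120]);
  translate([120, 60, -1]) cylinder(h = 122, r = 40);
}


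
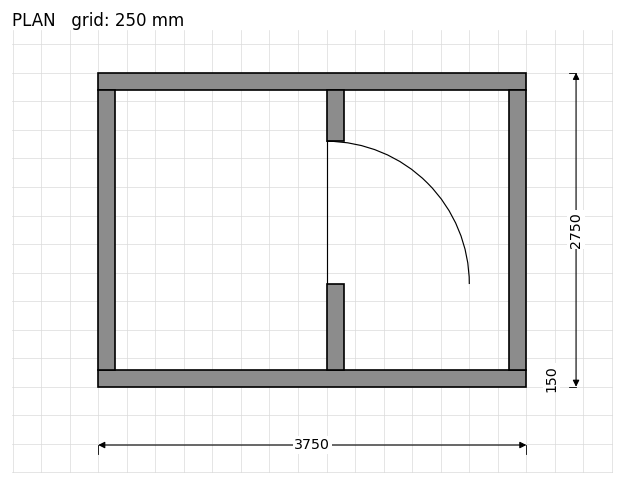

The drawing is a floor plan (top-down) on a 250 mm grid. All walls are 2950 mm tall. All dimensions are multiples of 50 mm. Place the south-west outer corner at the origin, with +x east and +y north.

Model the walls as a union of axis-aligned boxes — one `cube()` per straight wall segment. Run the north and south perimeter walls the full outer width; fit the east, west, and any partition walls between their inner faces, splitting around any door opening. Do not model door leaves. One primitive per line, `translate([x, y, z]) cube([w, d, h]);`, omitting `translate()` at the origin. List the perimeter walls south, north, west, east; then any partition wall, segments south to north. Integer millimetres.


cube([3750, 150, 2950]);
translate([0, 2600, 0]) cube([3750, 150, 2950]);
translate([0, 150, 0]) cube([150, 2450, 2950]);
translate([3600, 150, 0]) cube([150, 2450, 2950]);
translate([2000, 150, 0]) cube([150, 750, 2950]);
translate([2000, 2150, 0]) cube([150, 450, 2950]);


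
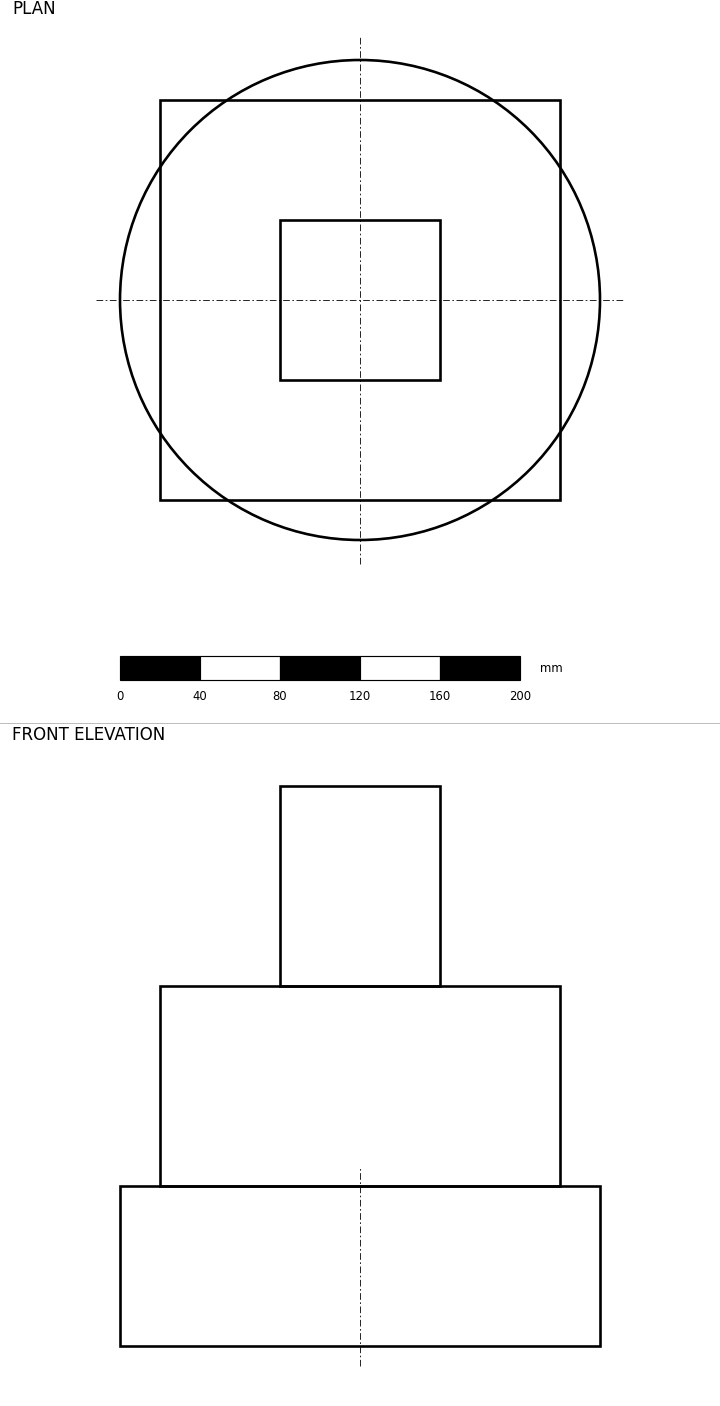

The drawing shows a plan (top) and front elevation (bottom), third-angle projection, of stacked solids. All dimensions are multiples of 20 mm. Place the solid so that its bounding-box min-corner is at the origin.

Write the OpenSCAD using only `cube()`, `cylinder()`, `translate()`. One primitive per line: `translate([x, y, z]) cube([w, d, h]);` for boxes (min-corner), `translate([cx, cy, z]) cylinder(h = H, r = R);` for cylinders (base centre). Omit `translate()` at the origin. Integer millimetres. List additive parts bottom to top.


translate([120, 120, 0]) cylinder(h = 80, r = 120);
translate([20, 20, 80]) cube([200, 200, 100]);
translate([80, 80, 180]) cube([80, 80, 100]);
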